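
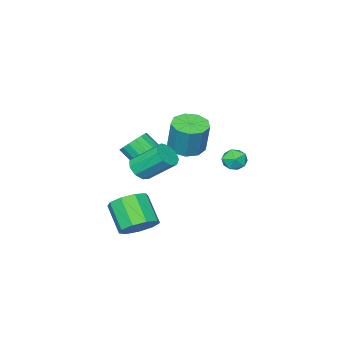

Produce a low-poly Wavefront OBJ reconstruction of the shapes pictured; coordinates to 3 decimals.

v -3.085 2.967 -1.908
v -2.37 2.954 -2.029
v -3.23 2.086 -2.671
v -2.515 2.073 -2.792
v -2.779 1.86 -2.15
v -2.689 2.404 -1.679
v -2.911 2.636 -3.021
v -2.821 3.18 -2.55
v -2.262 2.749 -2.717
v -2.18 2.269 -2.178
v -3.42 2.771 -2.522
v -3.338 2.291 -1.983
v 0.127 2.308 -0.539
v 0.872 1.789 -0.478
v 1.058 2.253 1.199
v 0.313 2.772 1.139
v 1.028 2.366 -0.654
v 1.214 2.83 1.023
v 0.762 2.915 -0.777
v 0.948 3.379 0.9
v 0.199 3.18 -0.788
v 0.385 3.644 0.889
v -0.398 3.037 -0.682
v -0.212 3.501 0.995
v -0.749 2.553 -0.509
v -0.563 3.017 1.168
v -0.69 1.954 -0.35
v -0.504 2.418 1.327
v -0.249 1.521 -0.279
v -0.063 1.985 1.398
v 0.368 1.456 -0.329
v 0.554 1.92 1.348
v 1.237 0.956 -1.374
v 1.754 0.602 -1.888
v 2.019 -0.211 -1.06
v 1.503 0.144 -0.546
v 1.972 0.862 -1.702
v 2.237 0.05 -0.874
v 2.022 1.145 -1.441
v 2.288 0.332 -0.613
v 1.893 1.384 -1.164
v 2.158 0.571 -0.337
v 1.613 1.525 -0.936
v 1.878 0.712 -0.108
v 1.247 1.536 -0.808
v 1.513 0.723 0.02
v 0.879 1.414 -0.81
v 1.144 0.601 0.018
v 0.593 1.187 -0.94
v 0.858 0.375 -0.113
v 0.455 0.908 -1.171
v 0.72 0.095 -0.343
v 0.496 0.639 -1.447
v 0.761 -0.173 -0.62
v 0.706 0.444 -1.707
v 0.972 -0.369 -0.88
v 1.039 0.365 -1.891
v 1.304 -0.448 -1.063
v 1.417 0.422 -1.956
v 1.682 -0.39 -1.128
v 3.373 2.659 -4.555
v 4.107 3.012 -3.992
v 3.761 1.833 -2.802
v 3.027 1.481 -3.365
v 3.528 3.331 -3.844
v 3.182 2.152 -2.655
v 2.877 3.336 -4.029
v 2.531 2.157 -2.84
v 2.457 3.024 -4.46
v 2.111 1.845 -3.27
v 2.467 2.542 -4.935
v 2.121 1.363 -3.746
v 2.9 2.114 -5.232
v 2.554 0.936 -4.043
v 3.555 1.942 -5.213
v 3.209 0.763 -4.023
v 4.124 2.106 -4.885
v 3.778 0.927 -3.696
v 4.342 2.528 -4.403
v 3.996 1.349 -3.213
v 3.318 2.672 -0.76
v 3.681 2.36 -0.249
v 3.105 3.556 0.891
v 2.742 3.868 0.38
v 3.951 2.693 -0.462
v 3.375 3.889 0.678
v 3.925 3.016 -0.815
v 3.349 4.212 0.325
v 3.615 3.178 -1.141
v 3.039 4.375 -0.002
v 3.166 3.103 -1.29
v 2.59 4.3 -0.15
v 2.788 2.826 -1.19
v 2.212 4.023 -0.05
v 2.658 2.477 -0.889
v 2.082 3.674 0.251
v 2.837 2.219 -0.528
v 2.261 3.416 0.612
v 3.241 2.173 -0.275
v 2.665 3.369 0.865
f 1 12 6
f 1 6 2
f 1 2 8
f 1 8 11
f 1 11 12
f 2 6 10
f 6 12 5
f 12 11 3
f 11 8 7
f 8 2 9
f 4 10 5
f 4 5 3
f 4 3 7
f 4 7 9
f 4 9 10
f 5 10 6
f 3 5 12
f 7 3 11
f 9 7 8
f 10 9 2
f 14 13 17
f 14 17 15
f 15 17 18
f 15 18 16
f 17 13 19
f 17 19 18
f 18 19 20
f 18 20 16
f 19 13 21
f 19 21 20
f 20 21 22
f 20 22 16
f 21 13 23
f 21 23 22
f 22 23 24
f 22 24 16
f 23 13 25
f 23 25 24
f 24 25 26
f 24 26 16
f 25 13 27
f 25 27 26
f 26 27 28
f 26 28 16
f 27 13 29
f 27 29 28
f 28 29 30
f 28 30 16
f 29 13 31
f 29 31 30
f 30 31 32
f 30 32 16
f 31 13 14
f 31 14 32
f 32 14 15
f 32 15 16
f 34 33 37
f 34 37 35
f 35 37 38
f 35 38 36
f 37 33 39
f 37 39 38
f 38 39 40
f 38 40 36
f 39 33 41
f 39 41 40
f 40 41 42
f 40 42 36
f 41 33 43
f 41 43 42
f 42 43 44
f 42 44 36
f 43 33 45
f 43 45 44
f 44 45 46
f 44 46 36
f 45 33 47
f 45 47 46
f 46 47 48
f 46 48 36
f 47 33 49
f 47 49 48
f 48 49 50
f 48 50 36
f 49 33 51
f 49 51 50
f 50 51 52
f 50 52 36
f 51 33 53
f 51 53 52
f 52 53 54
f 52 54 36
f 53 33 55
f 53 55 54
f 54 55 56
f 54 56 36
f 55 33 57
f 55 57 56
f 56 57 58
f 56 58 36
f 57 33 59
f 57 59 58
f 58 59 60
f 58 60 36
f 59 33 34
f 59 34 60
f 60 34 35
f 60 35 36
f 62 61 65
f 62 65 63
f 63 65 66
f 63 66 64
f 65 61 67
f 65 67 66
f 66 67 68
f 66 68 64
f 67 61 69
f 67 69 68
f 68 69 70
f 68 70 64
f 69 61 71
f 69 71 70
f 70 71 72
f 70 72 64
f 71 61 73
f 71 73 72
f 72 73 74
f 72 74 64
f 73 61 75
f 73 75 74
f 74 75 76
f 74 76 64
f 75 61 77
f 75 77 76
f 76 77 78
f 76 78 64
f 77 61 79
f 77 79 78
f 78 79 80
f 78 80 64
f 79 61 62
f 79 62 80
f 80 62 63
f 80 63 64
f 82 81 85
f 82 85 83
f 83 85 86
f 83 86 84
f 85 81 87
f 85 87 86
f 86 87 88
f 86 88 84
f 87 81 89
f 87 89 88
f 88 89 90
f 88 90 84
f 89 81 91
f 89 91 90
f 90 91 92
f 90 92 84
f 91 81 93
f 91 93 92
f 92 93 94
f 92 94 84
f 93 81 95
f 93 95 94
f 94 95 96
f 94 96 84
f 95 81 97
f 95 97 96
f 96 97 98
f 96 98 84
f 97 81 99
f 97 99 98
f 98 99 100
f 98 100 84
f 99 81 82
f 99 82 100
f 100 82 83
f 100 83 84



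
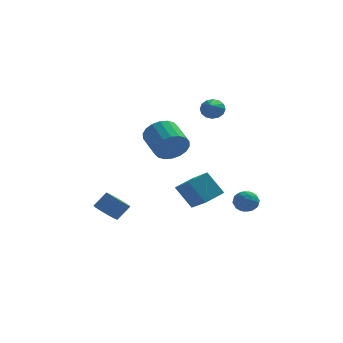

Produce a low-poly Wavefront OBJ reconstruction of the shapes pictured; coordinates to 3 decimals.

v -3.972 -1.305 -3.553
v -3.415 -1.902 -3.755
v -2.712 -1.551 -2.848
v -3.268 -0.955 -2.647
v -3.291 -1.471 -4.017
v -2.588 -1.121 -3.111
v -3.427 -0.977 -4.103
v -2.724 -0.627 -3.196
v -3.771 -0.609 -3.978
v -3.068 -0.258 -3.072
v -4.192 -0.506 -3.691
v -3.488 -0.156 -2.785
v -4.528 -0.709 -3.352
v -3.825 -0.358 -2.445
v -4.652 -1.139 -3.089
v -3.949 -0.789 -2.183
v -4.516 -1.633 -3.004
v -3.813 -1.283 -2.097
v -4.172 -2.002 -3.128
v -3.469 -1.651 -2.222
v -3.752 -2.104 -3.415
v -3.048 -1.754 -2.509
v 0.943 -2.834 -2.453
v 1.763 -4.238 -1.509
v 0.004 -2.463 -1.085
v 0.824 -3.867 -0.142
v 1.916 -1.973 -2.018
v 2.736 -3.377 -1.075
v 0.977 -1.602 -0.651
v 1.797 -3.006 0.293
v 4.379 -1.577 -3.015
v 4.59 -1.918 -2.324
v 3.25 -1.222 -2.496
v 3.461 -1.563 -1.805
v 3.835 -0.903 -2.055
v 4.533 -1.123 -2.376
v 3.307 -2.017 -2.444
v 4.005 -2.237 -2.765
v 3.927 -2.19 -1.971
v 4.254 -1.502 -1.731
v 3.586 -1.638 -3.089
v 3.913 -0.95 -2.849
v 4.584 -1.779 -2.716
v 3.256 -1.361 -2.104
v 3.476 -0.974 -2.252
v 3.6 -1.174 -1.846
v 4.551 -1.311 -2.746
v 4.674 -1.512 -2.34
v 4.231 -0.915 -2.182
v 3.166 -1.628 -2.48
v 3.289 -1.829 -2.074
v 4.24 -1.966 -2.974
v 4.364 -2.166 -2.568
v 3.609 -2.225 -2.638
v 4.318 -2.139 -2.102
v 3.654 -1.931 -1.796
v 3.564 -2.198 -2.172
v 3.974 -2.326 -2.36
v 4.51 -1.734 -1.96
v 3.846 -1.526 -1.655
v 4.067 -1.138 -1.802
v 4.477 -1.267 -1.991
v 4.121 -1.894 -1.753
v 3.994 -1.614 -3.165
v 3.33 -1.406 -2.86
v 3.363 -1.873 -2.829
v 3.773 -2.002 -3.018
v 4.186 -1.209 -3.024
v 3.522 -1.001 -2.718
v 3.866 -0.814 -2.46
v 4.276 -0.942 -2.648
v 3.719 -1.246 -3.067
v -0.06 -4.262 2.554
v 0.68 -4.223 3.283
v -0.039 -2.779 3.935
v -0.78 -2.818 3.206
v 0.863 -3.975 2.937
v 0.144 -2.531 3.59
v 0.863 -3.785 2.515
v 0.144 -2.341 3.168
v 0.68 -3.689 2.101
v -0.039 -2.245 2.754
v 0.35 -3.706 1.777
v -0.369 -2.262 2.429
v -0.061 -3.834 1.606
v -0.78 -2.39 2.258
v -0.471 -4.046 1.623
v -1.191 -2.602 2.276
v -0.801 -4.301 1.825
v -1.52 -2.857 2.477
v -0.984 -4.549 2.17
v -1.703 -3.105 2.823
v -0.984 -4.739 2.592
v -1.703 -3.295 3.245
v -0.801 -4.835 3.006
v -1.52 -3.391 3.659
v -0.471 -4.818 3.331
v -1.19 -3.374 3.983
v -0.06 -4.69 3.502
v -0.779 -3.246 4.154
v 0.351 -4.478 3.484
v -0.369 -3.034 4.137
v 1.933 1.555 3.633
v 2.287 1.246 3.074
v 1.847 0.125 4.367
v 2.558 1.354 3.314
v 2.662 1.515 3.64
v 2.57 1.687 3.964
v 2.308 1.823 4.199
v 1.945 1.888 4.282
v 1.579 1.864 4.191
v 1.308 1.756 3.951
v 1.204 1.595 3.625
v 1.296 1.423 3.302
v 1.558 1.287 3.067
v 1.921 1.222 2.983
f 2 1 5
f 2 5 3
f 3 5 6
f 3 6 4
f 5 1 7
f 5 7 6
f 6 7 8
f 6 8 4
f 7 1 9
f 7 9 8
f 8 9 10
f 8 10 4
f 9 1 11
f 9 11 10
f 10 11 12
f 10 12 4
f 11 1 13
f 11 13 12
f 12 13 14
f 12 14 4
f 13 1 15
f 13 15 14
f 14 15 16
f 14 16 4
f 15 1 17
f 15 17 16
f 16 17 18
f 16 18 4
f 17 1 19
f 17 19 18
f 18 19 20
f 18 20 4
f 19 1 21
f 19 21 20
f 20 21 22
f 20 22 4
f 21 1 2
f 21 2 22
f 22 2 3
f 22 3 4
f 24 26 23
f 27 24 23
f 23 26 25
f 25 27 23
f 24 30 26
f 28 24 27
f 28 30 24
f 26 30 25
f 29 27 25
f 25 30 29
f 29 28 27
f 30 28 29
f 31 68 47
f 68 42 71
f 47 71 36
f 68 71 47
f 31 47 43
f 47 36 48
f 43 48 32
f 47 48 43
f 31 43 52
f 43 32 53
f 52 53 38
f 43 53 52
f 31 52 64
f 52 38 67
f 64 67 41
f 52 67 64
f 31 64 68
f 64 41 72
f 68 72 42
f 64 72 68
f 32 48 59
f 48 36 62
f 59 62 40
f 48 62 59
f 36 71 49
f 71 42 70
f 49 70 35
f 71 70 49
f 42 72 69
f 72 41 65
f 69 65 33
f 72 65 69
f 41 67 66
f 67 38 54
f 66 54 37
f 67 54 66
f 38 53 58
f 53 32 55
f 58 55 39
f 53 55 58
f 34 60 46
f 60 40 61
f 46 61 35
f 60 61 46
f 34 46 44
f 46 35 45
f 44 45 33
f 46 45 44
f 34 44 51
f 44 33 50
f 51 50 37
f 44 50 51
f 34 51 56
f 51 37 57
f 56 57 39
f 51 57 56
f 34 56 60
f 56 39 63
f 60 63 40
f 56 63 60
f 35 61 49
f 61 40 62
f 49 62 36
f 61 62 49
f 33 45 69
f 45 35 70
f 69 70 42
f 45 70 69
f 37 50 66
f 50 33 65
f 66 65 41
f 50 65 66
f 39 57 58
f 57 37 54
f 58 54 38
f 57 54 58
f 40 63 59
f 63 39 55
f 59 55 32
f 63 55 59
f 74 73 77
f 74 77 75
f 75 77 78
f 75 78 76
f 77 73 79
f 77 79 78
f 78 79 80
f 78 80 76
f 79 73 81
f 79 81 80
f 80 81 82
f 80 82 76
f 81 73 83
f 81 83 82
f 82 83 84
f 82 84 76
f 83 73 85
f 83 85 84
f 84 85 86
f 84 86 76
f 85 73 87
f 85 87 86
f 86 87 88
f 86 88 76
f 87 73 89
f 87 89 88
f 88 89 90
f 88 90 76
f 89 73 91
f 89 91 90
f 90 91 92
f 90 92 76
f 91 73 93
f 91 93 92
f 92 93 94
f 92 94 76
f 93 73 95
f 93 95 94
f 94 95 96
f 94 96 76
f 95 73 97
f 95 97 96
f 96 97 98
f 96 98 76
f 97 73 99
f 97 99 98
f 98 99 100
f 98 100 76
f 99 73 101
f 99 101 100
f 100 101 102
f 100 102 76
f 101 73 74
f 101 74 102
f 102 74 75
f 102 75 76
f 104 103 106
f 104 106 105
f 106 103 107
f 106 107 105
f 107 103 108
f 107 108 105
f 108 103 109
f 108 109 105
f 109 103 110
f 109 110 105
f 110 103 111
f 110 111 105
f 111 103 112
f 111 112 105
f 112 103 113
f 112 113 105
f 113 103 114
f 113 114 105
f 114 103 115
f 114 115 105
f 115 103 116
f 115 116 105
f 116 103 104
f 116 104 105



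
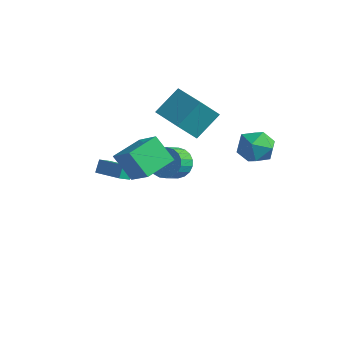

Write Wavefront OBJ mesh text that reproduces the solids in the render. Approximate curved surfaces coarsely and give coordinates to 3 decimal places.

v -3.256 -3.212 0.291
v -3.435 -2.729 1.004
v -3.24 -2.441 -0.228
v -3.418 -1.957 0.485
v -1.582 -3.043 0.595
v -1.76 -2.559 1.308
v -1.565 -2.271 0.076
v -1.744 -1.788 0.789
v -3.179 3.026 -2.187
v -2.316 2.776 -2.768
v -2.178 1.684 -2.094
v -3.041 1.934 -1.513
v -2.137 3.006 -2.432
v -2 1.915 -1.758
v -2.139 3.24 -2.053
v -2.001 2.148 -1.379
v -2.321 3.436 -1.698
v -2.183 2.345 -1.024
v -2.65 3.562 -1.427
v -2.513 2.471 -0.753
v -3.072 3.595 -1.288
v -2.934 2.504 -0.613
v -3.511 3.529 -1.304
v -3.374 2.438 -0.629
v -3.894 3.377 -1.473
v -3.756 2.286 -0.798
v -4.152 3.163 -1.765
v -4.015 2.072 -1.091
v -4.243 2.926 -2.13
v -4.105 1.835 -1.456
v -4.149 2.706 -2.506
v -4.011 1.615 -1.831
v -3.888 2.541 -2.826
v -3.75 1.45 -2.152
v -3.504 2.46 -3.036
v -3.366 1.369 -2.361
v -3.064 2.477 -3.099
v -2.926 1.386 -2.424
v -2.644 2.588 -3.004
v -2.506 1.497 -2.33
v -2.175 0.32 3.949
v -1.906 1.822 5.256
v -1.825 1.483 2.54
v -1.556 2.986 3.848
v -0.064 -0.166 4.072
v 0.205 1.337 5.38
v 0.286 0.998 2.664
v 0.555 2.5 3.971
v 2.94 2.739 3.55
v 4.065 3.001 3.272
v 3.255 0.899 3.088
v 4.38 1.161 2.81
v 4.023 1.199 3.943
v 3.829 2.336 4.228
v 3.491 1.564 2.132
v 3.297 2.701 2.417
v 4.406 2.275 2.396
v 4.735 2.05 3.515
v 2.585 1.85 2.845
v 2.914 1.625 3.964
v -0.545 -4.466 3.647
v 0.945 -4.735 4.794
v -0.48 -2.59 4.001
v 1.01 -2.859 5.149
v 0.57 -4.241 2.251
v 2.06 -4.51 3.399
v 0.635 -2.365 2.606
v 2.125 -2.634 3.753
f 2 4 1
f 5 2 1
f 1 4 3
f 3 5 1
f 2 8 4
f 6 2 5
f 6 8 2
f 4 8 3
f 7 5 3
f 3 8 7
f 7 6 5
f 8 6 7
f 10 9 13
f 10 13 11
f 11 13 14
f 11 14 12
f 13 9 15
f 13 15 14
f 14 15 16
f 14 16 12
f 15 9 17
f 15 17 16
f 16 17 18
f 16 18 12
f 17 9 19
f 17 19 18
f 18 19 20
f 18 20 12
f 19 9 21
f 19 21 20
f 20 21 22
f 20 22 12
f 21 9 23
f 21 23 22
f 22 23 24
f 22 24 12
f 23 9 25
f 23 25 24
f 24 25 26
f 24 26 12
f 25 9 27
f 25 27 26
f 26 27 28
f 26 28 12
f 27 9 29
f 27 29 28
f 28 29 30
f 28 30 12
f 29 9 31
f 29 31 30
f 30 31 32
f 30 32 12
f 31 9 33
f 31 33 32
f 32 33 34
f 32 34 12
f 33 9 35
f 33 35 34
f 34 35 36
f 34 36 12
f 35 9 37
f 35 37 36
f 36 37 38
f 36 38 12
f 37 9 39
f 37 39 38
f 38 39 40
f 38 40 12
f 39 9 10
f 39 10 40
f 40 10 11
f 40 11 12
f 42 44 41
f 45 42 41
f 41 44 43
f 43 45 41
f 42 48 44
f 46 42 45
f 46 48 42
f 44 48 43
f 47 45 43
f 43 48 47
f 47 46 45
f 48 46 47
f 49 60 54
f 49 54 50
f 49 50 56
f 49 56 59
f 49 59 60
f 50 54 58
f 54 60 53
f 60 59 51
f 59 56 55
f 56 50 57
f 52 58 53
f 52 53 51
f 52 51 55
f 52 55 57
f 52 57 58
f 53 58 54
f 51 53 60
f 55 51 59
f 57 55 56
f 58 57 50
f 62 64 61
f 65 62 61
f 61 64 63
f 63 65 61
f 62 68 64
f 66 62 65
f 66 68 62
f 64 68 63
f 67 65 63
f 63 68 67
f 67 66 65
f 68 66 67



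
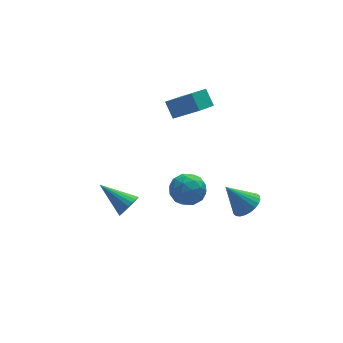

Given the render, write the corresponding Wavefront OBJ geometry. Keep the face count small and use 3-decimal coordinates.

v 4.416 -2.417 -2.716
v 4.841 -2.997 -2.208
v 3.424 -1.923 -1.324
v 5.036 -2.717 -2.168
v 5.137 -2.392 -2.212
v 5.128 -2.07 -2.333
v 5.011 -1.802 -2.512
v 4.803 -1.627 -2.722
v 4.536 -1.573 -2.931
v 4.251 -1.647 -3.108
v 3.991 -1.838 -3.225
v 3.796 -2.118 -3.264
v 3.695 -2.443 -3.221
v 3.704 -2.765 -3.1
v 3.822 -3.033 -2.921
v 4.029 -3.208 -2.711
v 4.296 -3.262 -2.502
v 4.581 -3.188 -2.325
v 2.532 -0.443 3.937
v 2.383 0.297 4.724
v 1.48 0.587 2.769
v 1.331 1.327 3.555
v 3.529 0.153 3.565
v 3.38 0.893 4.351
v 2.477 1.183 2.396
v 2.328 1.923 3.183
v 0.143 -3.311 0.638
v 1.14 -3.297 0.696
v 0.1 -4.543 1.684
v 1.097 -4.529 1.742
v 0.564 -3.777 2.128
v 0.59 -3.016 1.481
v 0.65 -4.824 0.899
v 0.676 -4.063 0.252
v 1.453 -4.232 0.857
v 1.4 -3.585 1.617
v -0.16 -4.255 0.763
v -0.213 -3.608 1.523
v 0.646 -3.196 0.575
v 0.594 -4.644 1.805
v 0.281 -4.202 2.031
v 0.867 -4.194 2.065
v 0.322 -3.031 1.037
v 0.908 -3.023 1.071
v 0.569 -3.305 1.912
v 0.332 -4.817 1.309
v 0.918 -4.809 1.343
v 0.373 -3.646 0.315
v 0.959 -3.638 0.349
v 0.671 -4.535 0.468
v 1.416 -3.737 0.704
v 1.39 -4.461 1.319
v 1.127 -4.635 0.823
v 1.143 -4.187 0.443
v 1.384 -3.357 1.15
v 1.359 -4.081 1.765
v 1.045 -3.64 1.992
v 1.061 -3.192 1.612
v 1.568 -3.907 1.245
v -0.119 -3.759 0.615
v -0.144 -4.483 1.23
v 0.179 -4.648 0.768
v 0.195 -4.2 0.388
v -0.15 -3.379 1.061
v -0.176 -4.103 1.676
v 0.097 -3.653 1.937
v 0.113 -3.205 1.557
v -0.328 -3.933 1.135
v -2.259 -3.394 0.289
v -1.673 -3.158 0.634
v -3.321 -2.046 1.171
v -1.669 -2.992 0.385
v -1.768 -2.896 0.119
v -1.951 -2.886 -0.117
v -2.187 -2.963 -0.284
v -2.436 -3.116 -0.351
v -2.655 -3.316 -0.307
v -2.804 -3.53 -0.161
v -2.86 -3.72 0.063
v -2.811 -3.854 0.327
v -2.667 -3.909 0.583
v -2.452 -3.874 0.789
v -2.204 -3.757 0.909
v -1.965 -3.576 0.921
v -1.777 -3.365 0.824
f 2 1 4
f 2 4 3
f 4 1 5
f 4 5 3
f 5 1 6
f 5 6 3
f 6 1 7
f 6 7 3
f 7 1 8
f 7 8 3
f 8 1 9
f 8 9 3
f 9 1 10
f 9 10 3
f 10 1 11
f 10 11 3
f 11 1 12
f 11 12 3
f 12 1 13
f 12 13 3
f 13 1 14
f 13 14 3
f 14 1 15
f 14 15 3
f 15 1 16
f 15 16 3
f 16 1 17
f 16 17 3
f 17 1 18
f 17 18 3
f 18 1 2
f 18 2 3
f 20 22 19
f 23 20 19
f 19 22 21
f 21 23 19
f 20 26 22
f 24 20 23
f 24 26 20
f 22 26 21
f 25 23 21
f 21 26 25
f 25 24 23
f 26 24 25
f 27 64 43
f 64 38 67
f 43 67 32
f 64 67 43
f 27 43 39
f 43 32 44
f 39 44 28
f 43 44 39
f 27 39 48
f 39 28 49
f 48 49 34
f 39 49 48
f 27 48 60
f 48 34 63
f 60 63 37
f 48 63 60
f 27 60 64
f 60 37 68
f 64 68 38
f 60 68 64
f 28 44 55
f 44 32 58
f 55 58 36
f 44 58 55
f 32 67 45
f 67 38 66
f 45 66 31
f 67 66 45
f 38 68 65
f 68 37 61
f 65 61 29
f 68 61 65
f 37 63 62
f 63 34 50
f 62 50 33
f 63 50 62
f 34 49 54
f 49 28 51
f 54 51 35
f 49 51 54
f 30 56 42
f 56 36 57
f 42 57 31
f 56 57 42
f 30 42 40
f 42 31 41
f 40 41 29
f 42 41 40
f 30 40 47
f 40 29 46
f 47 46 33
f 40 46 47
f 30 47 52
f 47 33 53
f 52 53 35
f 47 53 52
f 30 52 56
f 52 35 59
f 56 59 36
f 52 59 56
f 31 57 45
f 57 36 58
f 45 58 32
f 57 58 45
f 29 41 65
f 41 31 66
f 65 66 38
f 41 66 65
f 33 46 62
f 46 29 61
f 62 61 37
f 46 61 62
f 35 53 54
f 53 33 50
f 54 50 34
f 53 50 54
f 36 59 55
f 59 35 51
f 55 51 28
f 59 51 55
f 70 69 72
f 70 72 71
f 72 69 73
f 72 73 71
f 73 69 74
f 73 74 71
f 74 69 75
f 74 75 71
f 75 69 76
f 75 76 71
f 76 69 77
f 76 77 71
f 77 69 78
f 77 78 71
f 78 69 79
f 78 79 71
f 79 69 80
f 79 80 71
f 80 69 81
f 80 81 71
f 81 69 82
f 81 82 71
f 82 69 83
f 82 83 71
f 83 69 84
f 83 84 71
f 84 69 85
f 84 85 71
f 85 69 70
f 85 70 71



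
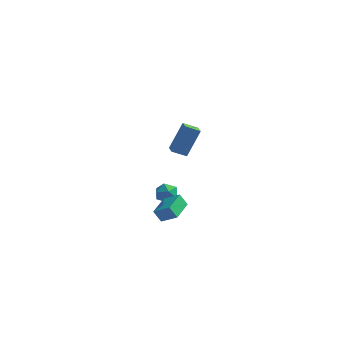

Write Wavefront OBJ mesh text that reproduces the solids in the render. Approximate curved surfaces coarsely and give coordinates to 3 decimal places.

v -1.306 -3.648 3.44
v -0.763 -2.812 5.117
v -1.695 -2.898 3.193
v -1.152 -2.063 4.869
v -0.488 -3.357 3.031
v 0.055 -2.522 4.707
v -0.877 -2.608 2.783
v -0.334 -1.772 4.46
v -3.93 1.407 -3.621
v -3.493 1.651 -4.27
v -2.907 0.669 -3.21
v -2.47 0.913 -3.859
v -2.653 1.446 -3.264
v -3.285 1.903 -3.518
v -3.115 0.417 -3.962
v -3.747 0.874 -4.216
v -2.989 1.039 -4.481
v -2.703 1.675 -4.05
v -3.697 0.645 -3.43
v -3.411 1.281 -2.999
v -2.807 -1.06 -4.697
v -3.297 -1.058 -3.931
v -2.696 0.595 -4.63
v -3.186 0.597 -3.863
v -1.774 -1.157 -4.037
v -2.264 -1.155 -3.27
v -1.663 0.498 -3.969
v -2.153 0.5 -3.203
f 2 4 1
f 5 2 1
f 1 4 3
f 3 5 1
f 2 8 4
f 6 2 5
f 6 8 2
f 4 8 3
f 7 5 3
f 3 8 7
f 7 6 5
f 8 6 7
f 9 20 14
f 9 14 10
f 9 10 16
f 9 16 19
f 9 19 20
f 10 14 18
f 14 20 13
f 20 19 11
f 19 16 15
f 16 10 17
f 12 18 13
f 12 13 11
f 12 11 15
f 12 15 17
f 12 17 18
f 13 18 14
f 11 13 20
f 15 11 19
f 17 15 16
f 18 17 10
f 22 24 21
f 25 22 21
f 21 24 23
f 23 25 21
f 22 28 24
f 26 22 25
f 26 28 22
f 24 28 23
f 27 25 23
f 23 28 27
f 27 26 25
f 28 26 27



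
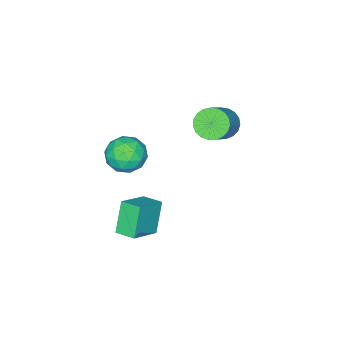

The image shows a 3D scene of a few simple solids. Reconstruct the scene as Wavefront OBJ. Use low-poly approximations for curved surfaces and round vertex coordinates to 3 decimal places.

v 1.515 1.578 -3.67
v 3.085 1.605 -2.811
v 1.394 2.645 -3.481
v 2.964 2.671 -2.622
v 2.356 1.949 -5.218
v 3.926 1.975 -4.359
v 2.235 3.015 -5.029
v 3.805 3.042 -4.17
v -2.817 2.774 -0.342
v -2.324 2.066 -0.599
v -0.911 2.577 0.706
v -1.403 3.286 0.962
v -2.205 2.333 -0.832
v -0.791 2.844 0.472
v -2.191 2.676 -0.982
v -0.778 3.187 0.323
v -2.286 3.036 -1.02
v -0.872 3.547 0.284
v -2.472 3.351 -0.941
v -1.059 3.862 0.363
v -2.718 3.566 -0.759
v -1.305 4.077 0.545
v -2.981 3.644 -0.505
v -1.568 4.155 0.8
v -3.216 3.572 -0.222
v -1.802 4.083 1.082
v -3.381 3.362 0.04
v -1.968 3.873 1.344
v -3.449 3.051 0.236
v -2.036 3.562 1.54
v -3.408 2.691 0.331
v -1.994 3.202 1.636
v -3.264 2.346 0.311
v -1.851 2.857 1.615
v -3.043 2.075 0.177
v -1.63 2.586 1.482
v -2.783 1.925 -0.046
v -1.369 2.436 1.258
v -2.529 1.922 -0.32
v -1.115 2.433 0.984
v 2.447 2.315 1.675
v 2.939 2.985 1.032
v 3.941 1.615 2.088
v 4.433 2.285 1.445
v 3.984 2.637 2.328
v 3.06 3.07 2.073
v 3.82 1.53 1.047
v 2.896 1.963 0.792
v 3.787 2.501 0.644
v 3.889 3.185 1.436
v 2.991 1.415 1.684
v 3.093 2.099 2.476
v 2.562 2.711 1.317
v 4.318 1.889 1.803
v 4.054 2.095 2.322
v 4.344 2.49 1.944
v 2.633 2.761 1.929
v 2.922 3.155 1.551
v 3.537 2.951 2.313
v 3.958 1.445 1.569
v 4.247 1.839 1.191
v 2.536 2.11 1.176
v 2.826 2.505 0.798
v 3.343 1.649 0.807
v 3.349 2.821 0.711
v 4.228 2.409 0.954
v 3.867 1.965 0.72
v 3.324 2.22 0.57
v 3.409 3.223 1.177
v 4.288 2.812 1.419
v 4.024 3.018 1.938
v 3.481 3.273 1.788
v 3.908 2.938 0.948
v 2.592 1.788 1.701
v 3.471 1.377 1.943
v 3.399 1.327 1.332
v 2.856 1.582 1.182
v 2.652 2.191 2.166
v 3.531 1.779 2.409
v 3.556 2.38 2.55
v 3.013 2.635 2.4
v 2.972 1.662 2.172
f 2 4 1
f 5 2 1
f 1 4 3
f 3 5 1
f 2 8 4
f 6 2 5
f 6 8 2
f 4 8 3
f 7 5 3
f 3 8 7
f 7 6 5
f 8 6 7
f 10 9 13
f 10 13 11
f 11 13 14
f 11 14 12
f 13 9 15
f 13 15 14
f 14 15 16
f 14 16 12
f 15 9 17
f 15 17 16
f 16 17 18
f 16 18 12
f 17 9 19
f 17 19 18
f 18 19 20
f 18 20 12
f 19 9 21
f 19 21 20
f 20 21 22
f 20 22 12
f 21 9 23
f 21 23 22
f 22 23 24
f 22 24 12
f 23 9 25
f 23 25 24
f 24 25 26
f 24 26 12
f 25 9 27
f 25 27 26
f 26 27 28
f 26 28 12
f 27 9 29
f 27 29 28
f 28 29 30
f 28 30 12
f 29 9 31
f 29 31 30
f 30 31 32
f 30 32 12
f 31 9 33
f 31 33 32
f 32 33 34
f 32 34 12
f 33 9 35
f 33 35 34
f 34 35 36
f 34 36 12
f 35 9 37
f 35 37 36
f 36 37 38
f 36 38 12
f 37 9 39
f 37 39 38
f 38 39 40
f 38 40 12
f 39 9 10
f 39 10 40
f 40 10 11
f 40 11 12
f 41 78 57
f 78 52 81
f 57 81 46
f 78 81 57
f 41 57 53
f 57 46 58
f 53 58 42
f 57 58 53
f 41 53 62
f 53 42 63
f 62 63 48
f 53 63 62
f 41 62 74
f 62 48 77
f 74 77 51
f 62 77 74
f 41 74 78
f 74 51 82
f 78 82 52
f 74 82 78
f 42 58 69
f 58 46 72
f 69 72 50
f 58 72 69
f 46 81 59
f 81 52 80
f 59 80 45
f 81 80 59
f 52 82 79
f 82 51 75
f 79 75 43
f 82 75 79
f 51 77 76
f 77 48 64
f 76 64 47
f 77 64 76
f 48 63 68
f 63 42 65
f 68 65 49
f 63 65 68
f 44 70 56
f 70 50 71
f 56 71 45
f 70 71 56
f 44 56 54
f 56 45 55
f 54 55 43
f 56 55 54
f 44 54 61
f 54 43 60
f 61 60 47
f 54 60 61
f 44 61 66
f 61 47 67
f 66 67 49
f 61 67 66
f 44 66 70
f 66 49 73
f 70 73 50
f 66 73 70
f 45 71 59
f 71 50 72
f 59 72 46
f 71 72 59
f 43 55 79
f 55 45 80
f 79 80 52
f 55 80 79
f 47 60 76
f 60 43 75
f 76 75 51
f 60 75 76
f 49 67 68
f 67 47 64
f 68 64 48
f 67 64 68
f 50 73 69
f 73 49 65
f 69 65 42
f 73 65 69



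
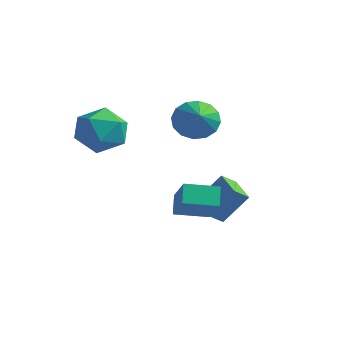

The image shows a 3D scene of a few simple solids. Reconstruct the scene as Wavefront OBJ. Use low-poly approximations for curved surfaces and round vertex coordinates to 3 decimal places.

v -0.67 0.571 0.785
v -0.118 0.578 -0.024
v 0.35 -0.231 1.475
v 0.027 0.987 0.237
v -0.014 1.286 0.645
v -0.232 1.392 1.091
v -0.567 1.279 1.455
v -0.929 0.976 1.639
v -1.223 0.564 1.595
v -1.368 0.155 1.333
v -1.326 -0.144 0.925
v -1.109 -0.25 0.479
v -0.774 -0.137 0.115
v -0.411 0.166 -0.069
v -0.073 1.531 -4.925
v -0.283 0.889 -4.442
v -1.38 2.167 -4.648
v -1.59 1.525 -4.165
v 0.59 2.315 -3.595
v 0.38 1.673 -3.112
v -0.717 2.951 -3.318
v -0.927 2.309 -2.835
v -0.17 -1.199 -3.661
v -0.59 -0.71 -2.909
v 0.722 -0.09 -3.883
v 0.302 0.399 -3.132
v 1.138 -1.999 -2.408
v 0.718 -1.51 -1.657
v 2.03 -0.89 -2.631
v 1.61 -0.401 -1.879
v -3.208 -1.486 -0.522
v -2.106 -1.899 -0.202
v -4.034 -2.601 0.882
v -2.932 -3.014 1.202
v -3.234 -1.852 1.417
v -2.724 -1.163 0.549
v -3.416 -3.337 0.131
v -2.906 -2.648 -0.737
v -2.234 -3.043 0.202
v -2.122 -2.125 0.997
v -4.018 -2.375 -0.317
v -3.906 -1.457 0.478
f 2 1 4
f 2 4 3
f 4 1 5
f 4 5 3
f 5 1 6
f 5 6 3
f 6 1 7
f 6 7 3
f 7 1 8
f 7 8 3
f 8 1 9
f 8 9 3
f 9 1 10
f 9 10 3
f 10 1 11
f 10 11 3
f 11 1 12
f 11 12 3
f 12 1 13
f 12 13 3
f 13 1 14
f 13 14 3
f 14 1 2
f 14 2 3
f 16 18 15
f 19 16 15
f 15 18 17
f 17 19 15
f 16 22 18
f 20 16 19
f 20 22 16
f 18 22 17
f 21 19 17
f 17 22 21
f 21 20 19
f 22 20 21
f 24 26 23
f 27 24 23
f 23 26 25
f 25 27 23
f 24 30 26
f 28 24 27
f 28 30 24
f 26 30 25
f 29 27 25
f 25 30 29
f 29 28 27
f 30 28 29
f 31 42 36
f 31 36 32
f 31 32 38
f 31 38 41
f 31 41 42
f 32 36 40
f 36 42 35
f 42 41 33
f 41 38 37
f 38 32 39
f 34 40 35
f 34 35 33
f 34 33 37
f 34 37 39
f 34 39 40
f 35 40 36
f 33 35 42
f 37 33 41
f 39 37 38
f 40 39 32



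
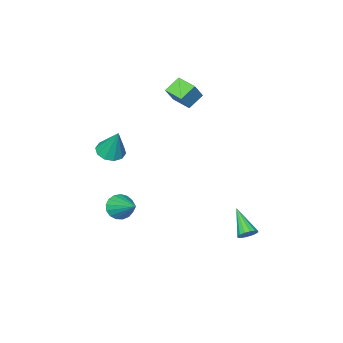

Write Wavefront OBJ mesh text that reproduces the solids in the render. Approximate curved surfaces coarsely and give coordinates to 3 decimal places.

v 1.875 -1.505 -2.436
v 2.645 -1.431 -2.788
v 2.205 0.245 -1.344
v 2.401 -1.227 -3.042
v 2.037 -1.086 -3.158
v 1.636 -1.041 -3.107
v 1.29 -1.103 -2.904
v 1.077 -1.257 -2.593
v 1.047 -1.468 -2.246
v 1.207 -1.687 -1.943
v 1.519 -1.865 -1.753
v 1.913 -1.96 -1.719
v 2.299 -1.951 -1.85
v 2.587 -1.84 -2.115
v 2.712 -1.653 -2.454
v -2.663 3.82 -3.943
v -2.247 4.005 -3.538
v -3.137 2.38 -2.797
v -2.512 4.157 -3.458
v -2.818 4.218 -3.508
v -3.082 4.172 -3.674
v -3.234 4.032 -3.913
v -3.233 3.835 -4.16
v -3.079 3.634 -4.349
v -2.814 3.483 -4.429
v -2.508 3.422 -4.379
v -2.244 3.467 -4.212
v -2.092 3.608 -3.973
v -2.093 3.804 -3.726
v -3.821 -3.664 2.91
v -4.794 -3.627 3.577
v -3.892 -2.387 2.736
v -4.865 -2.35 3.403
v -3.055 -3.47 4.017
v -4.028 -3.433 4.684
v -3.126 -2.193 3.843
v -4.099 -2.156 4.51
v 0.488 -3.965 0.307
v 1.125 -4.517 0.522
v 0.572 -3.155 2.133
v 1.351 -4.075 0.315
v 1.246 -3.591 0.105
v 0.852 -3.25 -0.028
v 0.319 -3.183 -0.033
v -0.15 -3.414 0.092
v -0.375 -3.856 0.298
v -0.271 -4.34 0.508
v 0.123 -4.681 0.642
v 0.656 -4.748 0.647
f 2 1 4
f 2 4 3
f 4 1 5
f 4 5 3
f 5 1 6
f 5 6 3
f 6 1 7
f 6 7 3
f 7 1 8
f 7 8 3
f 8 1 9
f 8 9 3
f 9 1 10
f 9 10 3
f 10 1 11
f 10 11 3
f 11 1 12
f 11 12 3
f 12 1 13
f 12 13 3
f 13 1 14
f 13 14 3
f 14 1 15
f 14 15 3
f 15 1 2
f 15 2 3
f 17 16 19
f 17 19 18
f 19 16 20
f 19 20 18
f 20 16 21
f 20 21 18
f 21 16 22
f 21 22 18
f 22 16 23
f 22 23 18
f 23 16 24
f 23 24 18
f 24 16 25
f 24 25 18
f 25 16 26
f 25 26 18
f 26 16 27
f 26 27 18
f 27 16 28
f 27 28 18
f 28 16 29
f 28 29 18
f 29 16 17
f 29 17 18
f 31 33 30
f 34 31 30
f 30 33 32
f 32 34 30
f 31 37 33
f 35 31 34
f 35 37 31
f 33 37 32
f 36 34 32
f 32 37 36
f 36 35 34
f 37 35 36
f 39 38 41
f 39 41 40
f 41 38 42
f 41 42 40
f 42 38 43
f 42 43 40
f 43 38 44
f 43 44 40
f 44 38 45
f 44 45 40
f 45 38 46
f 45 46 40
f 46 38 47
f 46 47 40
f 47 38 48
f 47 48 40
f 48 38 49
f 48 49 40
f 49 38 39
f 49 39 40



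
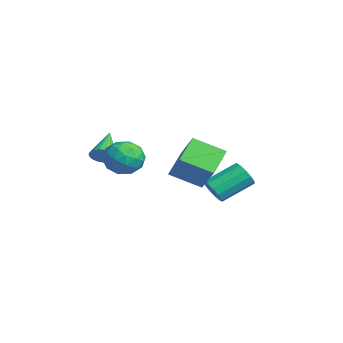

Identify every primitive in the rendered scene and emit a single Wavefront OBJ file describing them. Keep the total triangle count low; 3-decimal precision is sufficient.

v 3.154 1.305 -2.084
v 2.484 -0.244 -1.277
v 2.052 2.276 -1.133
v 1.383 0.728 -0.326
v 4.657 1.472 -0.514
v 3.988 -0.076 0.293
v 3.556 2.444 0.437
v 2.886 0.895 1.244
v -0.042 1.818 -2.288
v -0.231 1.025 -1.407
v -0.314 2.836 -1.428
v -0.503 2.043 -0.548
v 1.563 1.897 -1.872
v 1.374 1.104 -0.992
v 1.291 2.915 -1.013
v 1.102 2.122 -0.132
v 2.709 -1.977 -0.73
v 3.38 -1.715 0.134
v 2.02 -3.365 0.226
v 2.691 -3.103 1.09
v 1.843 -2.419 0.809
v 2.269 -1.562 0.218
v 3.131 -3.518 0.142
v 3.557 -2.661 -0.449
v 3.641 -2.668 0.673
v 2.845 -1.989 1.085
v 2.555 -3.091 -0.725
v 1.759 -2.412 -0.313
v 3.105 -1.724 -0.382
v 2.295 -3.356 0.742
v 1.796 -2.954 0.576
v 2.191 -2.8 1.084
v 2.452 -1.634 -0.332
v 2.846 -1.48 0.176
v 1.943 -1.894 0.572
v 2.554 -3.6 0.184
v 2.948 -3.446 0.692
v 3.209 -2.28 -0.724
v 3.604 -2.126 -0.216
v 3.457 -3.186 -0.212
v 3.653 -2.13 0.443
v 3.248 -2.946 1.005
v 3.507 -3.19 0.447
v 3.757 -2.686 0.1
v 3.185 -1.731 0.685
v 2.78 -2.547 1.247
v 2.281 -2.145 1.082
v 2.532 -1.641 0.735
v 3.338 -2.291 1.002
v 2.62 -2.533 -0.887
v 2.215 -3.349 -0.325
v 2.868 -3.439 -0.375
v 3.119 -2.935 -0.722
v 2.152 -2.134 -0.645
v 1.747 -2.95 -0.083
v 1.643 -2.394 0.26
v 1.893 -1.89 -0.087
v 2.062 -2.789 -0.642
v -1.849 -2.576 -1.453
v -1.397 -2.042 -1.182
v -3.331 -1.864 -0.387
v -1.514 -1.905 -1.436
v -1.689 -1.883 -1.693
v -1.892 -1.981 -1.909
v -2.087 -2.182 -2.046
v -2.241 -2.451 -2.081
v -2.327 -2.742 -2.007
v -2.331 -3.004 -1.837
v -2.251 -3.191 -1.602
v -2.102 -3.273 -1.34
v -1.909 -3.234 -1.098
v -1.706 -3.081 -0.918
v -1.527 -2.84 -0.83
v -1.404 -2.554 -0.85
v -1.358 -2.272 -0.974
v 0.307 2.688 -3.675
v 0.692 3.091 -4.304
v 0.458 4.894 -3.294
v 0.073 4.492 -2.665
v 0.231 3.09 -4.409
v -0.003 4.893 -3.399
v -0.206 2.961 -4.281
v -0.441 4.764 -3.271
v -0.481 2.746 -3.961
v -0.715 4.549 -2.951
v -0.505 2.513 -3.55
v -0.739 4.316 -2.54
v -0.271 2.335 -3.178
v -0.505 4.138 -2.168
v 0.146 2.27 -2.965
v -0.088 4.073 -1.955
v 0.614 2.337 -2.977
v 0.38 4.14 -1.967
v 0.985 2.516 -3.21
v 0.751 4.319 -2.2
v 1.141 2.75 -3.591
v 0.907 4.553 -2.581
v 1.031 2.964 -3.999
v 0.797 4.767 -2.989
f 2 4 1
f 5 2 1
f 1 4 3
f 3 5 1
f 2 8 4
f 6 2 5
f 6 8 2
f 4 8 3
f 7 5 3
f 3 8 7
f 7 6 5
f 8 6 7
f 10 12 9
f 13 10 9
f 9 12 11
f 11 13 9
f 10 16 12
f 14 10 13
f 14 16 10
f 12 16 11
f 15 13 11
f 11 16 15
f 15 14 13
f 16 14 15
f 17 54 33
f 54 28 57
f 33 57 22
f 54 57 33
f 17 33 29
f 33 22 34
f 29 34 18
f 33 34 29
f 17 29 38
f 29 18 39
f 38 39 24
f 29 39 38
f 17 38 50
f 38 24 53
f 50 53 27
f 38 53 50
f 17 50 54
f 50 27 58
f 54 58 28
f 50 58 54
f 18 34 45
f 34 22 48
f 45 48 26
f 34 48 45
f 22 57 35
f 57 28 56
f 35 56 21
f 57 56 35
f 28 58 55
f 58 27 51
f 55 51 19
f 58 51 55
f 27 53 52
f 53 24 40
f 52 40 23
f 53 40 52
f 24 39 44
f 39 18 41
f 44 41 25
f 39 41 44
f 20 46 32
f 46 26 47
f 32 47 21
f 46 47 32
f 20 32 30
f 32 21 31
f 30 31 19
f 32 31 30
f 20 30 37
f 30 19 36
f 37 36 23
f 30 36 37
f 20 37 42
f 37 23 43
f 42 43 25
f 37 43 42
f 20 42 46
f 42 25 49
f 46 49 26
f 42 49 46
f 21 47 35
f 47 26 48
f 35 48 22
f 47 48 35
f 19 31 55
f 31 21 56
f 55 56 28
f 31 56 55
f 23 36 52
f 36 19 51
f 52 51 27
f 36 51 52
f 25 43 44
f 43 23 40
f 44 40 24
f 43 40 44
f 26 49 45
f 49 25 41
f 45 41 18
f 49 41 45
f 60 59 62
f 60 62 61
f 62 59 63
f 62 63 61
f 63 59 64
f 63 64 61
f 64 59 65
f 64 65 61
f 65 59 66
f 65 66 61
f 66 59 67
f 66 67 61
f 67 59 68
f 67 68 61
f 68 59 69
f 68 69 61
f 69 59 70
f 69 70 61
f 70 59 71
f 70 71 61
f 71 59 72
f 71 72 61
f 72 59 73
f 72 73 61
f 73 59 74
f 73 74 61
f 74 59 75
f 74 75 61
f 75 59 60
f 75 60 61
f 77 76 80
f 77 80 78
f 78 80 81
f 78 81 79
f 80 76 82
f 80 82 81
f 81 82 83
f 81 83 79
f 82 76 84
f 82 84 83
f 83 84 85
f 83 85 79
f 84 76 86
f 84 86 85
f 85 86 87
f 85 87 79
f 86 76 88
f 86 88 87
f 87 88 89
f 87 89 79
f 88 76 90
f 88 90 89
f 89 90 91
f 89 91 79
f 90 76 92
f 90 92 91
f 91 92 93
f 91 93 79
f 92 76 94
f 92 94 93
f 93 94 95
f 93 95 79
f 94 76 96
f 94 96 95
f 95 96 97
f 95 97 79
f 96 76 98
f 96 98 97
f 97 98 99
f 97 99 79
f 98 76 77
f 98 77 99
f 99 77 78
f 99 78 79



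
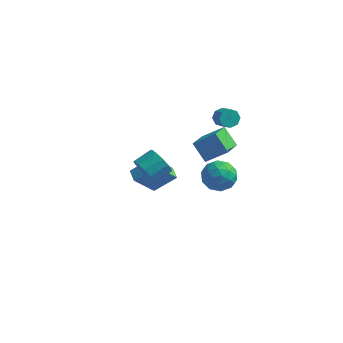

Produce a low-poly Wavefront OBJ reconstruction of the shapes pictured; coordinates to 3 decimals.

v -1.232 -2.678 1.289
v -0.549 -2.787 0.668
v 0.075 -1.851 1.189
v -0.608 -1.742 1.811
v -0.886 -2.445 0.458
v -0.263 -1.509 0.979
v -1.333 -2.178 0.512
v -0.71 -1.241 1.033
v -1.748 -2.069 0.813
v -1.125 -1.133 1.334
v -1.999 -2.154 1.265
v -1.376 -1.217 1.786
v -2.007 -2.405 1.725
v -1.383 -1.468 2.246
v -1.768 -2.743 2.046
v -1.144 -1.806 2.568
v -1.359 -3.06 2.128
v -0.735 -2.124 2.649
v -0.91 -3.256 1.943
v -0.286 -2.32 2.464
v -0.563 -3.269 1.55
v 0.061 -2.333 2.072
v -0.428 -3.094 1.075
v 0.196 -2.158 1.596
v -3.979 1.731 -3.644
v -2.798 2.412 -2.547
v -4.556 2.405 -3.442
v -3.375 3.086 -2.345
v -3.205 2.854 -5.175
v -2.024 3.535 -4.078
v -3.782 3.528 -4.973
v -2.601 4.209 -3.876
v 2.296 1.624 -0.285
v 2.65 1.051 -1.173
v 0.59 1.409 -0.827
v 0.944 0.836 -1.715
v 1.039 0.398 -0.695
v 2.093 0.53 -0.36
v 1.147 1.93 -1.64
v 2.201 2.062 -1.305
v 1.94 1.24 -2.011
v 1.873 0.293 -1.426
v 1.367 2.167 -0.574
v 1.3 1.22 0.011
v 2.623 1.356 -0.681
v 0.617 1.104 -1.319
v 0.673 0.846 -0.719
v 0.881 0.51 -1.241
v 2.296 1.05 -0.203
v 2.504 0.713 -0.725
v 1.557 0.329 -0.444
v 0.736 1.747 -1.275
v 0.944 1.41 -1.797
v 2.359 1.95 -0.759
v 2.567 1.614 -1.281
v 1.683 2.131 -1.556
v 2.414 1.131 -1.696
v 1.411 1.005 -2.014
v 1.53 1.647 -1.97
v 2.15 1.725 -1.773
v 2.374 0.574 -1.352
v 1.371 0.448 -1.671
v 1.427 0.19 -1.071
v 2.047 0.268 -0.874
v 1.957 0.685 -1.845
v 1.869 2.012 -0.329
v 0.866 1.886 -0.648
v 1.193 2.192 -1.126
v 1.813 2.27 -0.929
v 1.829 1.455 0.014
v 0.826 1.329 -0.304
v 1.09 0.735 -0.227
v 1.71 0.813 -0.03
v 1.283 1.775 -0.155
v 0.923 3.325 2.425
v 1.363 3.429 1.958
v 2.038 2.858 2.468
v 1.597 2.755 2.935
v 1.382 3.772 2.318
v 2.057 3.202 2.827
v 1.132 3.854 2.74
v 1.807 3.283 3.25
v 0.759 3.626 2.978
v 1.434 3.055 3.488
v 0.482 3.222 2.892
v 1.157 2.651 3.402
v 0.463 2.878 2.533
v 1.138 2.308 3.042
v 0.713 2.797 2.11
v 1.388 2.226 2.62
v 1.086 3.025 1.872
v 1.761 2.454 2.382
v 0.894 0.413 2.778
v 1.097 -1.364 3.502
v 2.035 0.884 3.612
v 2.238 -0.893 4.336
v 1.782 0.093 1.744
v 1.985 -1.684 2.468
v 2.923 0.564 2.578
v 3.126 -1.213 3.302
f 2 1 5
f 2 5 3
f 3 5 6
f 3 6 4
f 5 1 7
f 5 7 6
f 6 7 8
f 6 8 4
f 7 1 9
f 7 9 8
f 8 9 10
f 8 10 4
f 9 1 11
f 9 11 10
f 10 11 12
f 10 12 4
f 11 1 13
f 11 13 12
f 12 13 14
f 12 14 4
f 13 1 15
f 13 15 14
f 14 15 16
f 14 16 4
f 15 1 17
f 15 17 16
f 16 17 18
f 16 18 4
f 17 1 19
f 17 19 18
f 18 19 20
f 18 20 4
f 19 1 21
f 19 21 20
f 20 21 22
f 20 22 4
f 21 1 23
f 21 23 22
f 22 23 24
f 22 24 4
f 23 1 2
f 23 2 24
f 24 2 3
f 24 3 4
f 26 28 25
f 29 26 25
f 25 28 27
f 27 29 25
f 26 32 28
f 30 26 29
f 30 32 26
f 28 32 27
f 31 29 27
f 27 32 31
f 31 30 29
f 32 30 31
f 33 70 49
f 70 44 73
f 49 73 38
f 70 73 49
f 33 49 45
f 49 38 50
f 45 50 34
f 49 50 45
f 33 45 54
f 45 34 55
f 54 55 40
f 45 55 54
f 33 54 66
f 54 40 69
f 66 69 43
f 54 69 66
f 33 66 70
f 66 43 74
f 70 74 44
f 66 74 70
f 34 50 61
f 50 38 64
f 61 64 42
f 50 64 61
f 38 73 51
f 73 44 72
f 51 72 37
f 73 72 51
f 44 74 71
f 74 43 67
f 71 67 35
f 74 67 71
f 43 69 68
f 69 40 56
f 68 56 39
f 69 56 68
f 40 55 60
f 55 34 57
f 60 57 41
f 55 57 60
f 36 62 48
f 62 42 63
f 48 63 37
f 62 63 48
f 36 48 46
f 48 37 47
f 46 47 35
f 48 47 46
f 36 46 53
f 46 35 52
f 53 52 39
f 46 52 53
f 36 53 58
f 53 39 59
f 58 59 41
f 53 59 58
f 36 58 62
f 58 41 65
f 62 65 42
f 58 65 62
f 37 63 51
f 63 42 64
f 51 64 38
f 63 64 51
f 35 47 71
f 47 37 72
f 71 72 44
f 47 72 71
f 39 52 68
f 52 35 67
f 68 67 43
f 52 67 68
f 41 59 60
f 59 39 56
f 60 56 40
f 59 56 60
f 42 65 61
f 65 41 57
f 61 57 34
f 65 57 61
f 76 75 79
f 76 79 77
f 77 79 80
f 77 80 78
f 79 75 81
f 79 81 80
f 80 81 82
f 80 82 78
f 81 75 83
f 81 83 82
f 82 83 84
f 82 84 78
f 83 75 85
f 83 85 84
f 84 85 86
f 84 86 78
f 85 75 87
f 85 87 86
f 86 87 88
f 86 88 78
f 87 75 89
f 87 89 88
f 88 89 90
f 88 90 78
f 89 75 91
f 89 91 90
f 90 91 92
f 90 92 78
f 91 75 76
f 91 76 92
f 92 76 77
f 92 77 78
f 94 96 93
f 97 94 93
f 93 96 95
f 95 97 93
f 94 100 96
f 98 94 97
f 98 100 94
f 96 100 95
f 99 97 95
f 95 100 99
f 99 98 97
f 100 98 99



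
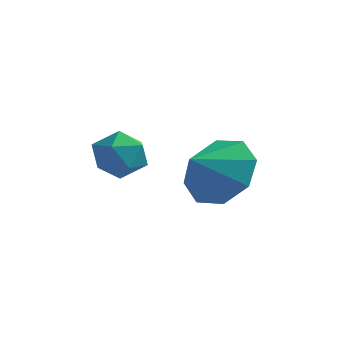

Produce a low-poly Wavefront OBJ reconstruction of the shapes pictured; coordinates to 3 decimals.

v -3.033 -1.977 0.378
v -2.614 -2.61 0.548
v -3.846 -2.69 -0.268
v -3.427 -3.323 -0.098
v -3.822 -2.955 0.463
v -3.32 -2.515 0.862
v -3.14 -2.785 -0.582
v -2.638 -2.345 -0.183
v -2.68 -3.11 -0.045
v -3.102 -3.215 0.601
v -3.358 -2.085 -0.321
v -3.78 -2.19 0.325
v -0.871 -1.992 -0.186
v -0.531 -1.481 0.703
v -1.169 -2.928 0.466
v -1.329 -1.339 0.542
v -1.859 -1.579 -0.046
v -1.81 -2.061 -0.715
v -1.21 -2.502 -1.075
v -0.412 -2.644 -0.914
v 0.117 -2.404 -0.326
v 0.068 -1.922 0.343
f 1 12 6
f 1 6 2
f 1 2 8
f 1 8 11
f 1 11 12
f 2 6 10
f 6 12 5
f 12 11 3
f 11 8 7
f 8 2 9
f 4 10 5
f 4 5 3
f 4 3 7
f 4 7 9
f 4 9 10
f 5 10 6
f 3 5 12
f 7 3 11
f 9 7 8
f 10 9 2
f 14 13 16
f 14 16 15
f 16 13 17
f 16 17 15
f 17 13 18
f 17 18 15
f 18 13 19
f 18 19 15
f 19 13 20
f 19 20 15
f 20 13 21
f 20 21 15
f 21 13 22
f 21 22 15
f 22 13 14
f 22 14 15



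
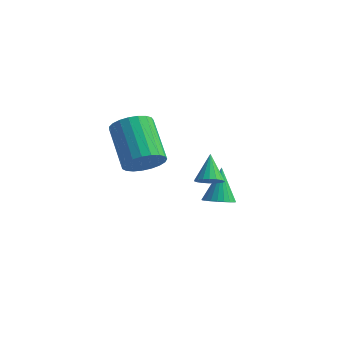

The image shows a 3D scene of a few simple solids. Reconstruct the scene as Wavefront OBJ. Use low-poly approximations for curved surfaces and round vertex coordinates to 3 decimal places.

v -0.561 -3.314 2.652
v -0.139 -3.554 3.3
v -1.296 -2.527 4.436
v -1.719 -2.286 3.788
v 0.024 -3.273 3.211
v -1.134 -2.245 4.347
v 0.085 -2.998 3.025
v -1.073 -1.971 4.161
v 0.034 -2.779 2.775
v -1.123 -1.751 3.911
v -0.119 -2.651 2.503
v -1.277 -1.624 3.64
v -0.349 -2.639 2.258
v -1.507 -1.611 3.394
v -0.616 -2.743 2.08
v -1.773 -1.715 3.216
v -0.873 -2.945 2.001
v -2.031 -1.918 3.138
v -1.076 -3.212 2.035
v -2.234 -2.184 3.171
v -1.191 -3.496 2.176
v -2.348 -2.468 3.312
v -1.196 -3.748 2.398
v -2.353 -2.721 3.535
v -1.092 -3.926 2.665
v -2.249 -2.898 3.801
v -0.896 -3.997 2.929
v -2.053 -2.97 4.066
v -0.642 -3.951 3.146
v -1.799 -2.923 4.282
v -0.374 -3.794 3.277
v -1.531 -2.766 4.413
v 0.874 -1.251 1.097
v 1.297 -0.913 1.002
v 0.506 -0.529 2.023
v 1.121 -0.821 0.86
v 0.895 -0.813 0.765
v 0.666 -0.893 0.735
v 0.477 -1.043 0.778
v 0.367 -1.234 0.883
v 0.357 -1.429 1.031
v 0.45 -1.589 1.192
v 0.627 -1.681 1.334
v 0.852 -1.688 1.43
v 1.082 -1.609 1.459
v 1.27 -1.459 1.417
v 1.38 -1.267 1.311
v 1.39 -1.073 1.163
v 0.166 0.758 -1.247
v 0.758 1.002 -1.255
v -0.106 1.462 0.107
v 0.63 1.181 -1.373
v 0.431 1.295 -1.473
v 0.192 1.328 -1.538
v -0.05 1.274 -1.558
v -0.26 1.141 -1.532
v -0.405 0.95 -1.462
v -0.463 0.73 -1.359
v -0.425 0.514 -1.239
v -0.298 0.336 -1.121
v -0.099 0.221 -1.022
v 0.14 0.189 -0.957
v 0.383 0.243 -0.936
v 0.593 0.375 -0.962
v 0.738 0.566 -1.032
v 0.796 0.786 -1.135
f 2 1 5
f 2 5 3
f 3 5 6
f 3 6 4
f 5 1 7
f 5 7 6
f 6 7 8
f 6 8 4
f 7 1 9
f 7 9 8
f 8 9 10
f 8 10 4
f 9 1 11
f 9 11 10
f 10 11 12
f 10 12 4
f 11 1 13
f 11 13 12
f 12 13 14
f 12 14 4
f 13 1 15
f 13 15 14
f 14 15 16
f 14 16 4
f 15 1 17
f 15 17 16
f 16 17 18
f 16 18 4
f 17 1 19
f 17 19 18
f 18 19 20
f 18 20 4
f 19 1 21
f 19 21 20
f 20 21 22
f 20 22 4
f 21 1 23
f 21 23 22
f 22 23 24
f 22 24 4
f 23 1 25
f 23 25 24
f 24 25 26
f 24 26 4
f 25 1 27
f 25 27 26
f 26 27 28
f 26 28 4
f 27 1 29
f 27 29 28
f 28 29 30
f 28 30 4
f 29 1 31
f 29 31 30
f 30 31 32
f 30 32 4
f 31 1 2
f 31 2 32
f 32 2 3
f 32 3 4
f 34 33 36
f 34 36 35
f 36 33 37
f 36 37 35
f 37 33 38
f 37 38 35
f 38 33 39
f 38 39 35
f 39 33 40
f 39 40 35
f 40 33 41
f 40 41 35
f 41 33 42
f 41 42 35
f 42 33 43
f 42 43 35
f 43 33 44
f 43 44 35
f 44 33 45
f 44 45 35
f 45 33 46
f 45 46 35
f 46 33 47
f 46 47 35
f 47 33 48
f 47 48 35
f 48 33 34
f 48 34 35
f 50 49 52
f 50 52 51
f 52 49 53
f 52 53 51
f 53 49 54
f 53 54 51
f 54 49 55
f 54 55 51
f 55 49 56
f 55 56 51
f 56 49 57
f 56 57 51
f 57 49 58
f 57 58 51
f 58 49 59
f 58 59 51
f 59 49 60
f 59 60 51
f 60 49 61
f 60 61 51
f 61 49 62
f 61 62 51
f 62 49 63
f 62 63 51
f 63 49 64
f 63 64 51
f 64 49 65
f 64 65 51
f 65 49 66
f 65 66 51
f 66 49 50
f 66 50 51



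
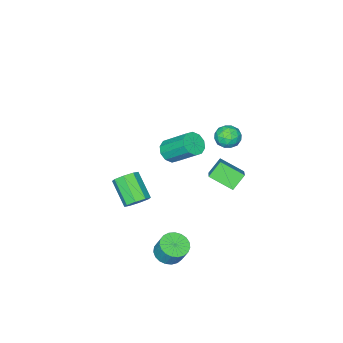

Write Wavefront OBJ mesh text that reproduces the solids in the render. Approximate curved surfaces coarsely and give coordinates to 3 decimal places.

v 0.653 -2.175 -4.037
v 1.135 -1.83 -3.471
v 0.73 -3.261 -2.256
v 0.247 -3.605 -2.823
v 0.541 -1.631 -3.434
v 0.136 -3.062 -2.219
v 0.013 -1.75 -3.751
v -0.393 -3.181 -2.536
v -0.141 -2.118 -4.235
v -0.546 -3.549 -3.021
v 0.17 -2.519 -4.604
v -0.235 -3.95 -3.389
v 0.764 -2.718 -4.641
v 0.359 -4.149 -3.426
v 1.293 -2.599 -4.324
v 0.887 -4.03 -3.109
v 1.446 -2.231 -3.839
v 1.041 -3.662 -2.625
v -4.091 -0.206 -1.742
v -3.075 0.779 -0.856
v -4.711 1.119 -2.505
v -3.695 2.105 -1.618
v -3.245 -0.305 -2.602
v -2.229 0.681 -1.715
v -3.865 1.021 -3.364
v -2.849 2.006 -2.478
v 3.48 3.194 -3.159
v 3.924 2.528 -2.845
v 4.005 3.1 -1.747
v 3.56 3.766 -2.061
v 4.185 2.738 -2.973
v 4.265 3.309 -1.875
v 4.323 3.026 -3.133
v 4.403 3.598 -2.035
v 4.315 3.343 -3.298
v 4.396 3.915 -2.2
v 4.163 3.635 -3.438
v 4.244 4.206 -2.341
v 3.893 3.85 -3.531
v 3.974 4.422 -2.433
v 3.552 3.952 -3.559
v 3.632 4.524 -2.461
v 3.198 3.923 -3.518
v 3.278 4.495 -2.42
v 2.892 3.768 -3.415
v 2.973 4.339 -2.317
v 2.689 3.513 -3.267
v 2.769 4.085 -2.17
v 2.622 3.204 -3.101
v 2.702 3.775 -2.004
v 2.703 2.893 -2.945
v 2.784 3.464 -1.847
v 2.919 2.634 -2.826
v 2.999 3.205 -1.728
v 3.232 2.471 -2.764
v 3.312 3.043 -1.667
v 3.587 2.434 -2.771
v 3.668 3.006 -1.673
v -3.81 -3.971 -3.153
v -2.993 -3.995 -2.92
v -3.352 -2.412 -1.495
v -4.17 -2.389 -1.727
v -3.04 -3.651 -3.314
v -3.399 -2.068 -1.889
v -3.381 -3.429 -3.647
v -3.74 -1.846 -2.222
v -3.886 -3.415 -3.79
v -4.245 -1.832 -2.365
v -4.362 -3.613 -3.69
v -4.722 -2.03 -2.265
v -4.628 -3.948 -3.385
v -4.987 -2.365 -1.96
v -4.581 -4.292 -2.991
v -4.94 -2.709 -1.566
v -4.24 -4.514 -2.658
v -4.599 -2.931 -1.233
v -3.735 -4.528 -2.515
v -4.094 -2.945 -1.09
v -3.258 -4.33 -2.615
v -3.618 -2.747 -1.19
v -1.376 3.622 3.341
v -0.683 3.205 3.374
v -1.957 2.715 4.086
v -1.264 2.298 4.119
v -1.326 3.011 4.498
v -0.967 3.572 4.038
v -1.673 2.348 3.422
v -1.314 2.909 2.962
v -0.866 2.418 3.424
v -0.652 2.828 4.089
v -1.988 3.092 3.371
v -1.774 3.502 4.036
v -0.979 3.493 3.292
v -1.661 2.427 4.168
v -1.698 2.846 4.391
v -1.291 2.601 4.41
v -1.146 3.708 3.682
v -0.738 3.464 3.701
v -1.116 3.349 4.362
v -1.902 2.456 3.759
v -1.494 2.212 3.778
v -1.349 3.319 3.05
v -0.942 3.074 3.069
v -1.524 2.571 3.098
v -0.679 2.786 3.341
v -1.02 2.253 3.779
v -1.26 2.282 3.37
v -1.05 2.612 3.099
v -0.553 3.026 3.732
v -0.894 2.493 4.17
v -0.931 2.912 4.393
v -0.72 3.242 4.122
v -0.661 2.564 3.762
v -1.746 3.427 3.29
v -2.087 2.894 3.728
v -1.92 2.678 3.338
v -1.709 3.008 3.067
v -1.62 3.667 3.681
v -1.961 3.134 4.119
v -1.59 3.308 4.361
v -1.38 3.638 4.09
v -1.979 3.356 3.698
f 2 1 5
f 2 5 3
f 3 5 6
f 3 6 4
f 5 1 7
f 5 7 6
f 6 7 8
f 6 8 4
f 7 1 9
f 7 9 8
f 8 9 10
f 8 10 4
f 9 1 11
f 9 11 10
f 10 11 12
f 10 12 4
f 11 1 13
f 11 13 12
f 12 13 14
f 12 14 4
f 13 1 15
f 13 15 14
f 14 15 16
f 14 16 4
f 15 1 17
f 15 17 16
f 16 17 18
f 16 18 4
f 17 1 2
f 17 2 18
f 18 2 3
f 18 3 4
f 20 22 19
f 23 20 19
f 19 22 21
f 21 23 19
f 20 26 22
f 24 20 23
f 24 26 20
f 22 26 21
f 25 23 21
f 21 26 25
f 25 24 23
f 26 24 25
f 28 27 31
f 28 31 29
f 29 31 32
f 29 32 30
f 31 27 33
f 31 33 32
f 32 33 34
f 32 34 30
f 33 27 35
f 33 35 34
f 34 35 36
f 34 36 30
f 35 27 37
f 35 37 36
f 36 37 38
f 36 38 30
f 37 27 39
f 37 39 38
f 38 39 40
f 38 40 30
f 39 27 41
f 39 41 40
f 40 41 42
f 40 42 30
f 41 27 43
f 41 43 42
f 42 43 44
f 42 44 30
f 43 27 45
f 43 45 44
f 44 45 46
f 44 46 30
f 45 27 47
f 45 47 46
f 46 47 48
f 46 48 30
f 47 27 49
f 47 49 48
f 48 49 50
f 48 50 30
f 49 27 51
f 49 51 50
f 50 51 52
f 50 52 30
f 51 27 53
f 51 53 52
f 52 53 54
f 52 54 30
f 53 27 55
f 53 55 54
f 54 55 56
f 54 56 30
f 55 27 57
f 55 57 56
f 56 57 58
f 56 58 30
f 57 27 28
f 57 28 58
f 58 28 29
f 58 29 30
f 60 59 63
f 60 63 61
f 61 63 64
f 61 64 62
f 63 59 65
f 63 65 64
f 64 65 66
f 64 66 62
f 65 59 67
f 65 67 66
f 66 67 68
f 66 68 62
f 67 59 69
f 67 69 68
f 68 69 70
f 68 70 62
f 69 59 71
f 69 71 70
f 70 71 72
f 70 72 62
f 71 59 73
f 71 73 72
f 72 73 74
f 72 74 62
f 73 59 75
f 73 75 74
f 74 75 76
f 74 76 62
f 75 59 77
f 75 77 76
f 76 77 78
f 76 78 62
f 77 59 79
f 77 79 78
f 78 79 80
f 78 80 62
f 79 59 60
f 79 60 80
f 80 60 61
f 80 61 62
f 81 118 97
f 118 92 121
f 97 121 86
f 118 121 97
f 81 97 93
f 97 86 98
f 93 98 82
f 97 98 93
f 81 93 102
f 93 82 103
f 102 103 88
f 93 103 102
f 81 102 114
f 102 88 117
f 114 117 91
f 102 117 114
f 81 114 118
f 114 91 122
f 118 122 92
f 114 122 118
f 82 98 109
f 98 86 112
f 109 112 90
f 98 112 109
f 86 121 99
f 121 92 120
f 99 120 85
f 121 120 99
f 92 122 119
f 122 91 115
f 119 115 83
f 122 115 119
f 91 117 116
f 117 88 104
f 116 104 87
f 117 104 116
f 88 103 108
f 103 82 105
f 108 105 89
f 103 105 108
f 84 110 96
f 110 90 111
f 96 111 85
f 110 111 96
f 84 96 94
f 96 85 95
f 94 95 83
f 96 95 94
f 84 94 101
f 94 83 100
f 101 100 87
f 94 100 101
f 84 101 106
f 101 87 107
f 106 107 89
f 101 107 106
f 84 106 110
f 106 89 113
f 110 113 90
f 106 113 110
f 85 111 99
f 111 90 112
f 99 112 86
f 111 112 99
f 83 95 119
f 95 85 120
f 119 120 92
f 95 120 119
f 87 100 116
f 100 83 115
f 116 115 91
f 100 115 116
f 89 107 108
f 107 87 104
f 108 104 88
f 107 104 108
f 90 113 109
f 113 89 105
f 109 105 82
f 113 105 109



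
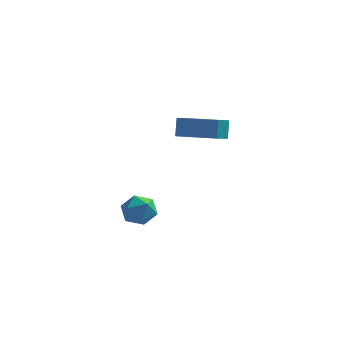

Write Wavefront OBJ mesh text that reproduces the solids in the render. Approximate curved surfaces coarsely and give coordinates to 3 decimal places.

v 1.128 0.636 -0.757
v 1.104 0.992 -0.03
v 1.373 1.332 -1.09
v 1.349 1.689 -0.363
v 2.691 0.211 -0.497
v 2.667 0.568 0.23
v 2.936 0.908 -0.83
v 2.912 1.264 -0.103
v 1.049 -2.943 -2.574
v 1.401 -3.468 -2.344
v 0.139 -3.372 -2.156
v 0.491 -3.897 -1.926
v 0.578 -3.288 -1.654
v 1.141 -3.023 -1.912
v 0.399 -3.817 -2.588
v 0.962 -3.552 -2.846
v 1 -4.008 -2.353
v 1.111 -3.681 -1.775
v 0.429 -3.159 -2.725
v 0.54 -2.832 -2.147
f 2 4 1
f 5 2 1
f 1 4 3
f 3 5 1
f 2 8 4
f 6 2 5
f 6 8 2
f 4 8 3
f 7 5 3
f 3 8 7
f 7 6 5
f 8 6 7
f 9 20 14
f 9 14 10
f 9 10 16
f 9 16 19
f 9 19 20
f 10 14 18
f 14 20 13
f 20 19 11
f 19 16 15
f 16 10 17
f 12 18 13
f 12 13 11
f 12 11 15
f 12 15 17
f 12 17 18
f 13 18 14
f 11 13 20
f 15 11 19
f 17 15 16
f 18 17 10



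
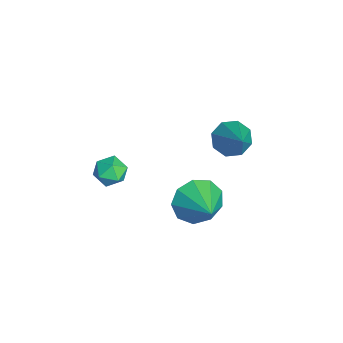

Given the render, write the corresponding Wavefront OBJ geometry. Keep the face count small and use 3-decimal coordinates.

v -3.98 2.178 0.008
v -3.463 1.908 -0.525
v -2.62 2.402 1.212
v -3.534 2.507 -0.556
v -3.866 2.914 -0.257
v -4.265 2.89 0.197
v -4.496 2.449 0.54
v -4.425 1.85 0.571
v -4.093 1.443 0.272
v -3.695 1.467 -0.182
v -0.505 0.593 0.065
v -0.04 0.403 -0.765
v 0.765 0.947 0.695
v -0.225 1.04 -0.749
v -0.541 1.468 -0.352
v -0.84 1.486 0.24
v -0.982 1.087 0.75
v -0.9 0.456 0.94
v -0.634 -0.11 0.721
v -0.306 -0.348 0.195
v -0.072 -0.145 -0.392
v -1.423 -2.211 2.075
v -0.955 -1.79 1.837
v -1.065 -2.99 1.403
v -0.597 -2.569 1.165
v -0.552 -2.801 1.795
v -0.773 -2.319 2.21
v -1.247 -2.461 1.03
v -1.468 -1.979 1.445
v -0.846 -1.945 1.191
v -0.416 -2.155 1.664
v -1.604 -2.625 1.576
v -1.174 -2.835 2.049
f 2 1 4
f 2 4 3
f 4 1 5
f 4 5 3
f 5 1 6
f 5 6 3
f 6 1 7
f 6 7 3
f 7 1 8
f 7 8 3
f 8 1 9
f 8 9 3
f 9 1 10
f 9 10 3
f 10 1 2
f 10 2 3
f 12 11 14
f 12 14 13
f 14 11 15
f 14 15 13
f 15 11 16
f 15 16 13
f 16 11 17
f 16 17 13
f 17 11 18
f 17 18 13
f 18 11 19
f 18 19 13
f 19 11 20
f 19 20 13
f 20 11 21
f 20 21 13
f 21 11 12
f 21 12 13
f 22 33 27
f 22 27 23
f 22 23 29
f 22 29 32
f 22 32 33
f 23 27 31
f 27 33 26
f 33 32 24
f 32 29 28
f 29 23 30
f 25 31 26
f 25 26 24
f 25 24 28
f 25 28 30
f 25 30 31
f 26 31 27
f 24 26 33
f 28 24 32
f 30 28 29
f 31 30 23



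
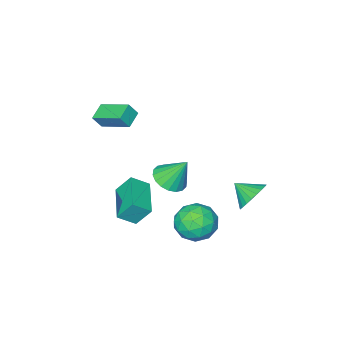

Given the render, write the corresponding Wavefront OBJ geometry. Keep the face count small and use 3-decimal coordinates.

v 0.358 2.52 -1.034
v 0.938 1.921 -0.294
v -0.278 0.999 -1.766
v 0.302 0.4 -1.026
v -0.568 1.011 -0.689
v -0.174 1.951 -0.237
v 0.834 0.969 -1.823
v 1.228 1.909 -1.371
v 1.233 0.963 -0.782
v 0.366 0.989 -0.081
v 0.294 1.931 -1.979
v -0.573 1.957 -1.278
v 0.704 2.354 -0.6
v -0.044 0.566 -1.46
v -0.555 0.925 -1.262
v -0.214 0.573 -0.827
v 0.05 2.371 -0.567
v 0.391 2.02 -0.132
v -0.494 1.485 -0.364
v 0.269 0.9 -1.928
v 0.61 0.549 -1.493
v 0.874 2.347 -1.233
v 1.215 1.995 -0.798
v 1.154 1.435 -1.696
v 1.218 1.439 -0.452
v 0.844 0.545 -0.881
v 1.157 0.879 -1.35
v 1.388 1.432 -1.084
v 0.709 1.454 -0.04
v 0.335 0.56 -0.47
v -0.177 0.919 -0.272
v 0.055 1.472 -0.006
v 0.882 0.891 -0.326
v 0.325 2.36 -1.59
v -0.049 1.466 -2.02
v 0.605 1.448 -2.054
v 0.837 2.001 -1.788
v -0.184 2.375 -1.179
v -0.558 1.481 -1.608
v -0.728 1.488 -0.976
v -0.497 2.041 -0.71
v -0.222 2.029 -1.734
v 1.193 -4.342 2.734
v 0.381 -4.716 3.111
v 0.779 -2.759 3.409
v -0.033 -3.132 3.786
v 1.593 -4.528 3.414
v 0.781 -4.901 3.791
v 1.179 -2.944 4.089
v 0.367 -3.318 4.466
v -2.371 2.348 -0.097
v -1.699 2.197 -0.722
v -2.029 1.412 0.497
v -1.528 2.411 -0.484
v -1.485 2.615 -0.187
v -1.577 2.778 0.123
v -1.79 2.876 0.4
v -2.091 2.894 0.602
v -2.435 2.828 0.697
v -2.769 2.69 0.671
v -3.043 2.499 0.528
v -3.214 2.285 0.29
v -3.257 2.081 -0.007
v -3.166 1.917 -0.317
v -2.953 1.819 -0.594
v -2.651 1.802 -0.796
v -2.307 1.867 -0.891
v -1.973 2.006 -0.865
v -0.304 -2.651 -1.204
v 0.475 -3.102 -0.59
v 0.907 -1.035 -1.556
v 1.687 -1.486 -0.942
v 0.173 -3.234 -2.238
v 0.953 -3.685 -1.624
v 1.385 -1.618 -2.59
v 2.164 -2.069 -1.976
v 0.13 -0.642 0.7
v 0.759 -0.002 0.549
v -0.29 0.102 2.1
v 0.43 0.151 0.369
v 0.041 0.147 0.255
v -0.33 -0.014 0.229
v -0.61 -0.298 0.296
v -0.743 -0.651 0.443
v -0.704 -1.002 0.641
v -0.499 -1.282 0.851
v -0.17 -1.435 1.031
v 0.218 -1.43 1.145
v 0.589 -1.27 1.171
v 0.869 -0.985 1.104
v 1.003 -0.632 0.957
v 0.963 -0.281 0.758
f 1 38 17
f 38 12 41
f 17 41 6
f 38 41 17
f 1 17 13
f 17 6 18
f 13 18 2
f 17 18 13
f 1 13 22
f 13 2 23
f 22 23 8
f 13 23 22
f 1 22 34
f 22 8 37
f 34 37 11
f 22 37 34
f 1 34 38
f 34 11 42
f 38 42 12
f 34 42 38
f 2 18 29
f 18 6 32
f 29 32 10
f 18 32 29
f 6 41 19
f 41 12 40
f 19 40 5
f 41 40 19
f 12 42 39
f 42 11 35
f 39 35 3
f 42 35 39
f 11 37 36
f 37 8 24
f 36 24 7
f 37 24 36
f 8 23 28
f 23 2 25
f 28 25 9
f 23 25 28
f 4 30 16
f 30 10 31
f 16 31 5
f 30 31 16
f 4 16 14
f 16 5 15
f 14 15 3
f 16 15 14
f 4 14 21
f 14 3 20
f 21 20 7
f 14 20 21
f 4 21 26
f 21 7 27
f 26 27 9
f 21 27 26
f 4 26 30
f 26 9 33
f 30 33 10
f 26 33 30
f 5 31 19
f 31 10 32
f 19 32 6
f 31 32 19
f 3 15 39
f 15 5 40
f 39 40 12
f 15 40 39
f 7 20 36
f 20 3 35
f 36 35 11
f 20 35 36
f 9 27 28
f 27 7 24
f 28 24 8
f 27 24 28
f 10 33 29
f 33 9 25
f 29 25 2
f 33 25 29
f 44 46 43
f 47 44 43
f 43 46 45
f 45 47 43
f 44 50 46
f 48 44 47
f 48 50 44
f 46 50 45
f 49 47 45
f 45 50 49
f 49 48 47
f 50 48 49
f 52 51 54
f 52 54 53
f 54 51 55
f 54 55 53
f 55 51 56
f 55 56 53
f 56 51 57
f 56 57 53
f 57 51 58
f 57 58 53
f 58 51 59
f 58 59 53
f 59 51 60
f 59 60 53
f 60 51 61
f 60 61 53
f 61 51 62
f 61 62 53
f 62 51 63
f 62 63 53
f 63 51 64
f 63 64 53
f 64 51 65
f 64 65 53
f 65 51 66
f 65 66 53
f 66 51 67
f 66 67 53
f 67 51 68
f 67 68 53
f 68 51 52
f 68 52 53
f 70 72 69
f 73 70 69
f 69 72 71
f 71 73 69
f 70 76 72
f 74 70 73
f 74 76 70
f 72 76 71
f 75 73 71
f 71 76 75
f 75 74 73
f 76 74 75
f 78 77 80
f 78 80 79
f 80 77 81
f 80 81 79
f 81 77 82
f 81 82 79
f 82 77 83
f 82 83 79
f 83 77 84
f 83 84 79
f 84 77 85
f 84 85 79
f 85 77 86
f 85 86 79
f 86 77 87
f 86 87 79
f 87 77 88
f 87 88 79
f 88 77 89
f 88 89 79
f 89 77 90
f 89 90 79
f 90 77 91
f 90 91 79
f 91 77 92
f 91 92 79
f 92 77 78
f 92 78 79



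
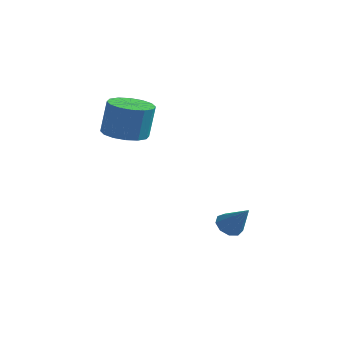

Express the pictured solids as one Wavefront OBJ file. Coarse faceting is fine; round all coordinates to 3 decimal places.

v 0.693 -1.955 -4.434
v 1.086 -1.684 -4.727
v 1.547 -2.105 -3.426
v 0.883 -1.435 -4.518
v 0.591 -1.429 -4.27
v 0.347 -1.67 -4.099
v 0.265 -2.044 -4.085
v 0.383 -2.376 -4.235
v 0.646 -2.511 -4.478
v 0.932 -2.386 -4.7
v 1.106 -2.059 -4.799
v -3.441 -2.242 -0.843
v -2.58 -2.166 -0.942
v -2.438 -1.942 0.464
v -3.299 -2.018 0.563
v -2.74 -1.748 -0.992
v -2.599 -1.524 0.413
v -3.088 -1.463 -1.002
v -2.947 -1.239 0.403
v -3.531 -1.386 -0.97
v -3.389 -1.162 0.435
v -3.949 -1.539 -0.903
v -3.808 -1.315 0.502
v -4.232 -1.88 -0.821
v -4.09 -1.656 0.585
v -4.302 -2.318 -0.744
v -4.16 -2.094 0.662
v -4.141 -2.736 -0.693
v -4 -2.512 0.712
v -3.793 -3.021 -0.683
v -3.652 -2.797 0.722
v -3.351 -3.098 -0.715
v -3.209 -2.874 0.69
v -2.932 -2.945 -0.782
v -2.791 -2.721 0.623
v -2.65 -2.604 -0.865
v -2.508 -2.38 0.541
f 2 1 4
f 2 4 3
f 4 1 5
f 4 5 3
f 5 1 6
f 5 6 3
f 6 1 7
f 6 7 3
f 7 1 8
f 7 8 3
f 8 1 9
f 8 9 3
f 9 1 10
f 9 10 3
f 10 1 11
f 10 11 3
f 11 1 2
f 11 2 3
f 13 12 16
f 13 16 14
f 14 16 17
f 14 17 15
f 16 12 18
f 16 18 17
f 17 18 19
f 17 19 15
f 18 12 20
f 18 20 19
f 19 20 21
f 19 21 15
f 20 12 22
f 20 22 21
f 21 22 23
f 21 23 15
f 22 12 24
f 22 24 23
f 23 24 25
f 23 25 15
f 24 12 26
f 24 26 25
f 25 26 27
f 25 27 15
f 26 12 28
f 26 28 27
f 27 28 29
f 27 29 15
f 28 12 30
f 28 30 29
f 29 30 31
f 29 31 15
f 30 12 32
f 30 32 31
f 31 32 33
f 31 33 15
f 32 12 34
f 32 34 33
f 33 34 35
f 33 35 15
f 34 12 36
f 34 36 35
f 35 36 37
f 35 37 15
f 36 12 13
f 36 13 37
f 37 13 14
f 37 14 15



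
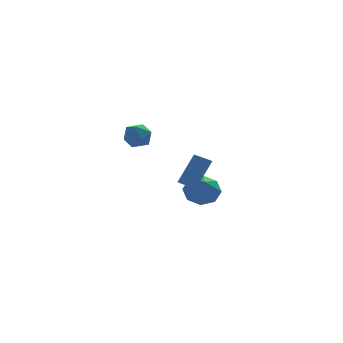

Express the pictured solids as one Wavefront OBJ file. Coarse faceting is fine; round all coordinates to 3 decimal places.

v -2.834 -4.066 -0.526
v -2.379 -3.972 -0.801
v -1.391 -3.561 0.971
v -1.846 -3.654 1.246
v -2.524 -3.706 -0.782
v -1.536 -3.294 0.99
v -2.767 -3.553 -0.682
v -1.779 -3.142 1.09
v -3.032 -3.563 -0.532
v -2.044 -3.152 1.24
v -3.234 -3.733 -0.38
v -2.246 -3.322 1.392
v -3.308 -4.008 -0.275
v -2.321 -3.597 1.497
v -3.233 -4.302 -0.249
v -2.245 -3.891 1.523
v -3.03 -4.52 -0.311
v -2.043 -4.109 1.461
v -2.766 -4.595 -0.441
v -1.778 -4.183 1.331
v -2.523 -4.501 -0.599
v -1.535 -4.09 1.173
v -2.378 -4.269 -0.733
v -1.391 -3.858 1.039
v -1.279 -1.186 -2.176
v -0.374 -0.908 -1.657
v -1.521 -2.774 -0.904
v -1.046 -0.548 -1.336
v -1.854 -0.562 -1.508
v -2.325 -0.941 -2.071
v -2.184 -1.464 -2.696
v -1.512 -1.823 -3.016
v -0.703 -1.809 -2.845
v -0.232 -1.43 -2.281
v -4.399 4.243 1.016
v -3.793 4.687 0.407
v -3.907 2.853 0.493
v -3.301 3.297 -0.116
v -3.14 3.331 0.837
v -3.444 4.191 1.161
v -4.256 3.349 -0.261
v -4.56 4.209 0.063
v -3.704 4.135 -0.382
v -3.015 4.124 0.296
v -4.685 3.416 0.604
v -3.996 3.405 1.282
f 2 1 5
f 2 5 3
f 3 5 6
f 3 6 4
f 5 1 7
f 5 7 6
f 6 7 8
f 6 8 4
f 7 1 9
f 7 9 8
f 8 9 10
f 8 10 4
f 9 1 11
f 9 11 10
f 10 11 12
f 10 12 4
f 11 1 13
f 11 13 12
f 12 13 14
f 12 14 4
f 13 1 15
f 13 15 14
f 14 15 16
f 14 16 4
f 15 1 17
f 15 17 16
f 16 17 18
f 16 18 4
f 17 1 19
f 17 19 18
f 18 19 20
f 18 20 4
f 19 1 21
f 19 21 20
f 20 21 22
f 20 22 4
f 21 1 23
f 21 23 22
f 22 23 24
f 22 24 4
f 23 1 2
f 23 2 24
f 24 2 3
f 24 3 4
f 26 25 28
f 26 28 27
f 28 25 29
f 28 29 27
f 29 25 30
f 29 30 27
f 30 25 31
f 30 31 27
f 31 25 32
f 31 32 27
f 32 25 33
f 32 33 27
f 33 25 34
f 33 34 27
f 34 25 26
f 34 26 27
f 35 46 40
f 35 40 36
f 35 36 42
f 35 42 45
f 35 45 46
f 36 40 44
f 40 46 39
f 46 45 37
f 45 42 41
f 42 36 43
f 38 44 39
f 38 39 37
f 38 37 41
f 38 41 43
f 38 43 44
f 39 44 40
f 37 39 46
f 41 37 45
f 43 41 42
f 44 43 36



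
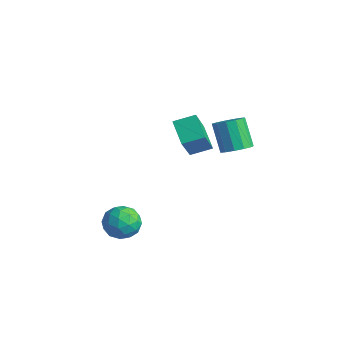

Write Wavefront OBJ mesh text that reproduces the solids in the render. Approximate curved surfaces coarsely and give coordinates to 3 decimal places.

v 0.692 2.116 0.333
v 1.08 1.705 0.654
v 0.336 1.874 1.768
v -0.052 2.284 1.447
v 1.223 2.039 0.699
v 0.48 2.208 1.813
v 1.198 2.397 0.628
v 0.454 2.566 1.742
v 1.012 2.666 0.463
v 0.268 2.835 1.577
v 0.724 2.76 0.257
v -0.019 2.929 1.371
v 0.426 2.65 0.075
v -0.317 2.819 1.189
v 0.213 2.37 -0.025
v -0.531 2.539 1.089
v 0.151 2.009 -0.012
v -0.592 2.178 1.102
v 0.261 1.682 0.111
v -0.482 1.851 1.225
v 0.508 1.493 0.305
v -0.236 1.662 1.419
v 0.813 1.501 0.507
v 0.07 1.67 1.621
v -3.182 2.89 -2.575
v -4.125 3.158 -1.9
v -2.737 3.698 -2.275
v -3.68 3.966 -1.6
v -2.34 1.834 -0.98
v -3.283 2.102 -0.305
v -1.895 2.642 -0.68
v -2.838 2.91 -0.005
v -2.355 -0.88 -4.079
v -1.927 -0.773 -3.388
v -1.753 -2.047 -4.272
v -1.325 -1.94 -3.581
v -2.133 -2.075 -3.545
v -2.505 -1.354 -3.426
v -1.175 -1.466 -4.234
v -1.547 -0.745 -4.115
v -1.197 -1.135 -3.484
v -1.789 -1.511 -3.058
v -1.891 -1.309 -4.602
v -2.483 -1.685 -4.176
v -2.194 -0.724 -3.717
v -1.486 -2.096 -3.943
v -1.961 -2.175 -3.922
v -1.709 -2.112 -3.516
v -2.534 -1.066 -3.739
v -2.282 -1.003 -3.333
v -2.403 -1.768 -3.425
v -1.398 -1.817 -4.327
v -1.146 -1.754 -3.921
v -1.971 -0.708 -4.144
v -1.719 -0.645 -3.738
v -1.277 -1.052 -4.235
v -1.513 -0.874 -3.367
v -1.159 -1.56 -3.48
v -1.071 -1.282 -3.864
v -1.29 -0.858 -3.794
v -1.861 -1.095 -3.117
v -1.507 -1.781 -3.23
v -1.982 -1.86 -3.209
v -2.201 -1.436 -3.139
v -1.432 -1.308 -3.173
v -2.173 -1.039 -4.43
v -1.819 -1.725 -4.543
v -1.479 -1.384 -4.521
v -1.698 -0.96 -4.451
v -2.521 -1.26 -4.18
v -2.167 -1.946 -4.293
v -2.39 -1.962 -3.866
v -2.609 -1.538 -3.796
v -2.248 -1.512 -4.487
f 2 1 5
f 2 5 3
f 3 5 6
f 3 6 4
f 5 1 7
f 5 7 6
f 6 7 8
f 6 8 4
f 7 1 9
f 7 9 8
f 8 9 10
f 8 10 4
f 9 1 11
f 9 11 10
f 10 11 12
f 10 12 4
f 11 1 13
f 11 13 12
f 12 13 14
f 12 14 4
f 13 1 15
f 13 15 14
f 14 15 16
f 14 16 4
f 15 1 17
f 15 17 16
f 16 17 18
f 16 18 4
f 17 1 19
f 17 19 18
f 18 19 20
f 18 20 4
f 19 1 21
f 19 21 20
f 20 21 22
f 20 22 4
f 21 1 23
f 21 23 22
f 22 23 24
f 22 24 4
f 23 1 2
f 23 2 24
f 24 2 3
f 24 3 4
f 26 28 25
f 29 26 25
f 25 28 27
f 27 29 25
f 26 32 28
f 30 26 29
f 30 32 26
f 28 32 27
f 31 29 27
f 27 32 31
f 31 30 29
f 32 30 31
f 33 70 49
f 70 44 73
f 49 73 38
f 70 73 49
f 33 49 45
f 49 38 50
f 45 50 34
f 49 50 45
f 33 45 54
f 45 34 55
f 54 55 40
f 45 55 54
f 33 54 66
f 54 40 69
f 66 69 43
f 54 69 66
f 33 66 70
f 66 43 74
f 70 74 44
f 66 74 70
f 34 50 61
f 50 38 64
f 61 64 42
f 50 64 61
f 38 73 51
f 73 44 72
f 51 72 37
f 73 72 51
f 44 74 71
f 74 43 67
f 71 67 35
f 74 67 71
f 43 69 68
f 69 40 56
f 68 56 39
f 69 56 68
f 40 55 60
f 55 34 57
f 60 57 41
f 55 57 60
f 36 62 48
f 62 42 63
f 48 63 37
f 62 63 48
f 36 48 46
f 48 37 47
f 46 47 35
f 48 47 46
f 36 46 53
f 46 35 52
f 53 52 39
f 46 52 53
f 36 53 58
f 53 39 59
f 58 59 41
f 53 59 58
f 36 58 62
f 58 41 65
f 62 65 42
f 58 65 62
f 37 63 51
f 63 42 64
f 51 64 38
f 63 64 51
f 35 47 71
f 47 37 72
f 71 72 44
f 47 72 71
f 39 52 68
f 52 35 67
f 68 67 43
f 52 67 68
f 41 59 60
f 59 39 56
f 60 56 40
f 59 56 60
f 42 65 61
f 65 41 57
f 61 57 34
f 65 57 61

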